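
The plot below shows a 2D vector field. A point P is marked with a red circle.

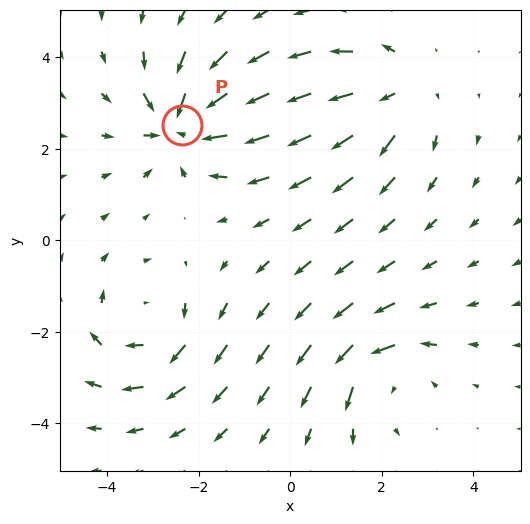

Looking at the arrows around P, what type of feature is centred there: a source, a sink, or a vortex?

sink

At P (-2.4, 2.5) the arrows converge inward. Divergence about -6, curl ≈0 — negative divergence with near-zero curl is a sink.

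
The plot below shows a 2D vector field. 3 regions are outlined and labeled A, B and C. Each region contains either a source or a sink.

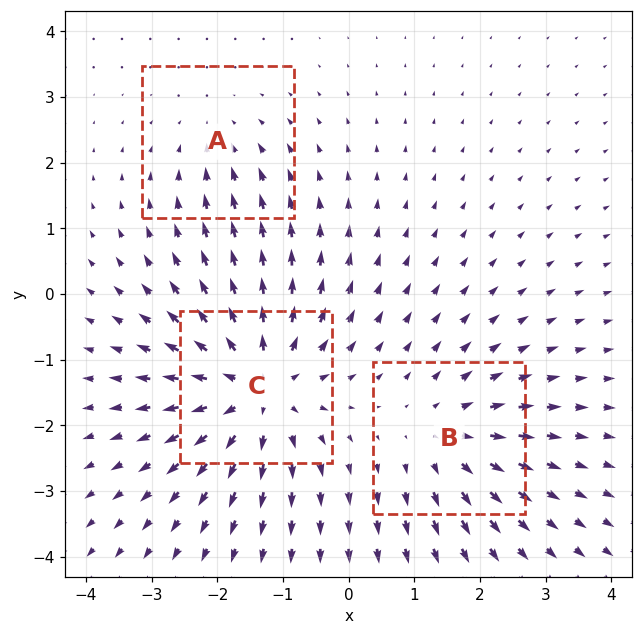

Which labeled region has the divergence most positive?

C

Divergence at each region's feature centre — A: about -2, B: about +3, C: about +5. Region C is most positive.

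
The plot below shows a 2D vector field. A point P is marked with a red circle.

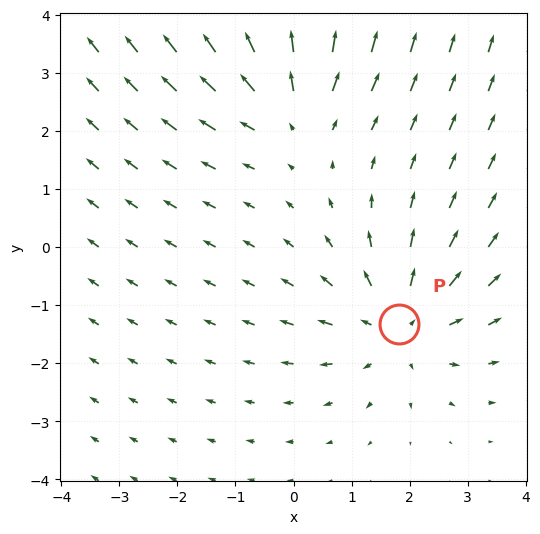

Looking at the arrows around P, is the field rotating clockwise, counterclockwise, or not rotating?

not rotating

Near P at (1.8, -1.3) the arrows show no circulation. The curl there is ≈0.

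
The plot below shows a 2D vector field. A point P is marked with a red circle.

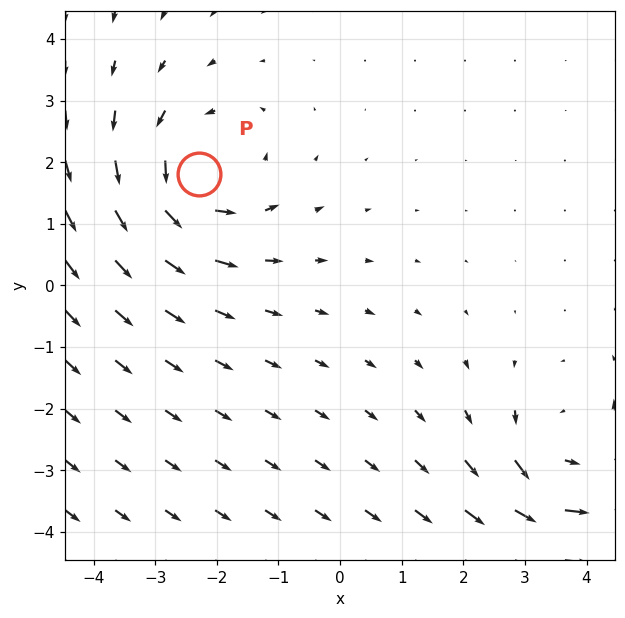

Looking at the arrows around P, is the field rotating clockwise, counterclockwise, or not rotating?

counterclockwise

Near P at (-2.3, 1.8) the arrows circulate counterclockwise. The curl (z-component) there is about +3; positive curl means counterclockwise rotation.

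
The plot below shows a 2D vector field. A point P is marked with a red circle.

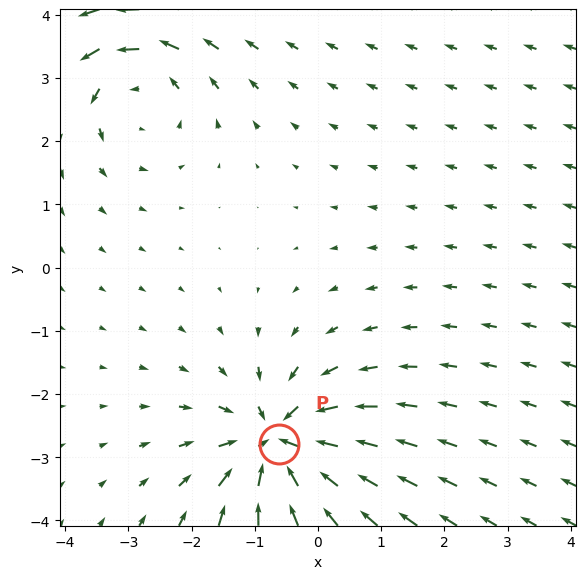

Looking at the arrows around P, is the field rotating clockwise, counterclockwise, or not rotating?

Near P at (-0.6, -2.8) the arrows show no circulation. The curl there is ≈0.

not rotating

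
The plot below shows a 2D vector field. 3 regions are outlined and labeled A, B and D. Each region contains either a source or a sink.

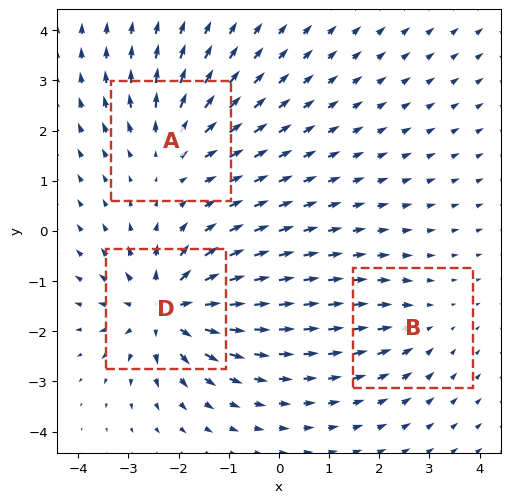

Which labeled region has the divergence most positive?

Divergence at each region's feature centre — A: about +3, B: about -2, D: about +6. Region D is most positive.

D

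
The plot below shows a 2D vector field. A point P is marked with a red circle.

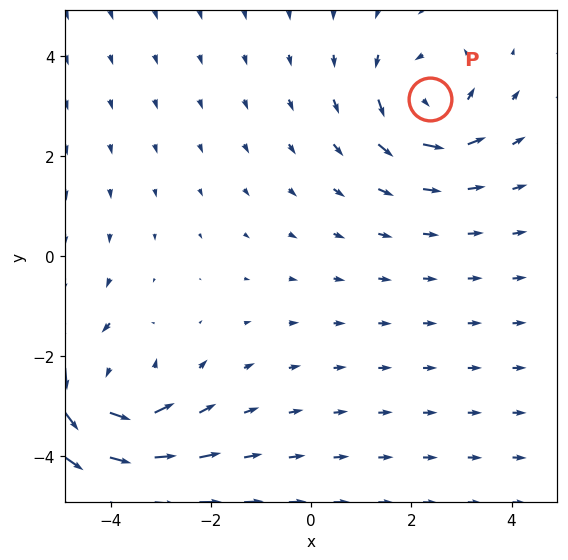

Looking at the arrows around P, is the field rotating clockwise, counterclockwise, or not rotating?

Near P at (2.4, 3.1) the arrows circulate counterclockwise. The curl (z-component) there is about +4; positive curl means counterclockwise rotation.

counterclockwise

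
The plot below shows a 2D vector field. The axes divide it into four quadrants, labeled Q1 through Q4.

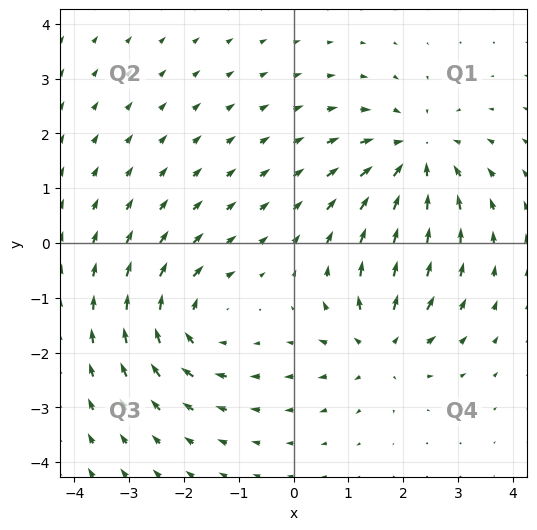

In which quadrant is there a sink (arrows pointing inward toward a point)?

Q1

The sink sits at approximately (2.2, 1.6), which lies in quadrant Q1. The divergence there is about -5, negative as expected for a sink.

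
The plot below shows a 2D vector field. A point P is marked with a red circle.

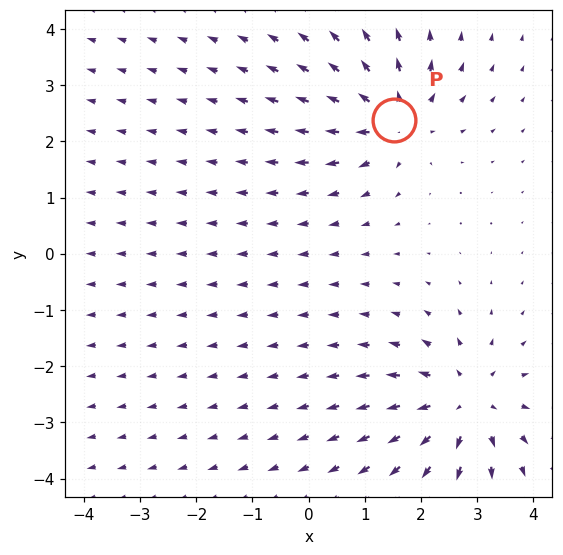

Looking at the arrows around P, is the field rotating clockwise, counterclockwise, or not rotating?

Near P at (1.5, 2.4) the arrows show no circulation. The curl there is ≈0.

not rotating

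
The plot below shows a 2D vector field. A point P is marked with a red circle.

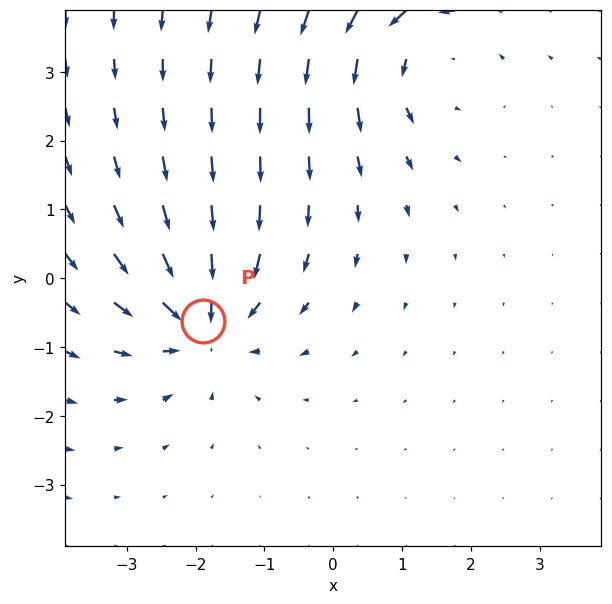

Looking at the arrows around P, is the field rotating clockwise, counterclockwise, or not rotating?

not rotating

Near P at (-1.9, -0.6) the arrows show no circulation. The curl there is ≈0.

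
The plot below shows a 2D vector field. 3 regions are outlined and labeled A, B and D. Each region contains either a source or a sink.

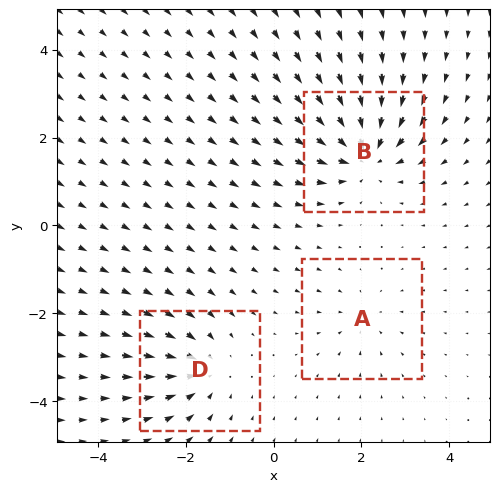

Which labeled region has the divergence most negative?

B

Divergence at each region's feature centre — A: about -2, B: about -6, D: about -4. Region B is most negative.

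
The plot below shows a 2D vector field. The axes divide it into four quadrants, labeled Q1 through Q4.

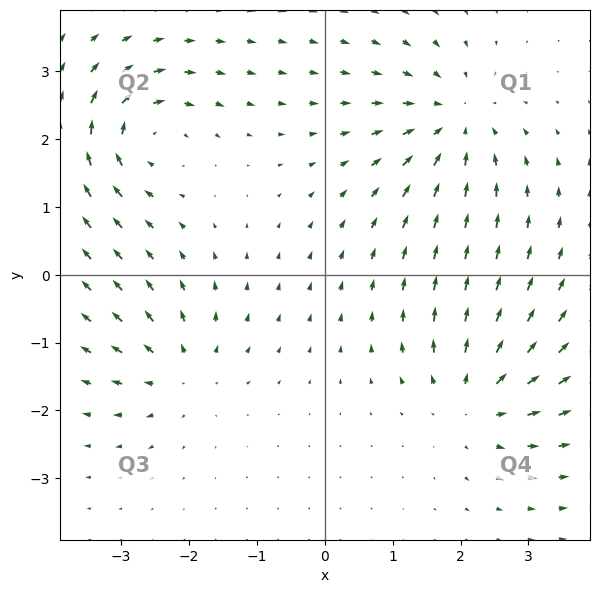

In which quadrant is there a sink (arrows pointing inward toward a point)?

The sink sits at approximately (1.9, 2.2), which lies in quadrant Q1. The divergence there is about -4, negative as expected for a sink.

Q1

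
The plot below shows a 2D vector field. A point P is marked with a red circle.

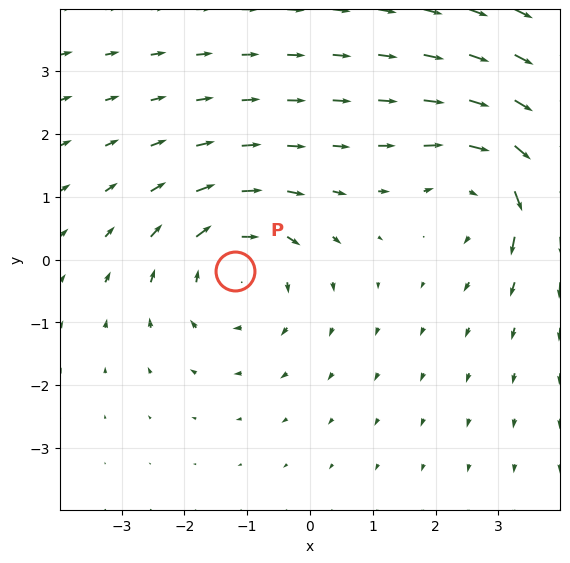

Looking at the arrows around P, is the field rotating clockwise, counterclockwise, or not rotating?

Near P at (-1.2, -0.2) the arrows circulate clockwise. The curl (z-component) there is about -4; negative curl means clockwise rotation.

clockwise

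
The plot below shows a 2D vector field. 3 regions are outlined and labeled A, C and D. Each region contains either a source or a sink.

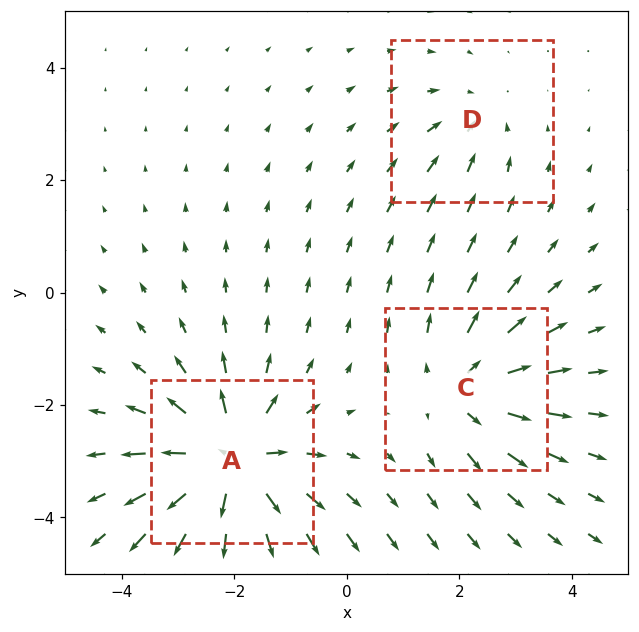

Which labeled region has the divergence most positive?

A

Divergence at each region's feature centre — A: about +6, C: about +4, D: about -2. Region A is most positive.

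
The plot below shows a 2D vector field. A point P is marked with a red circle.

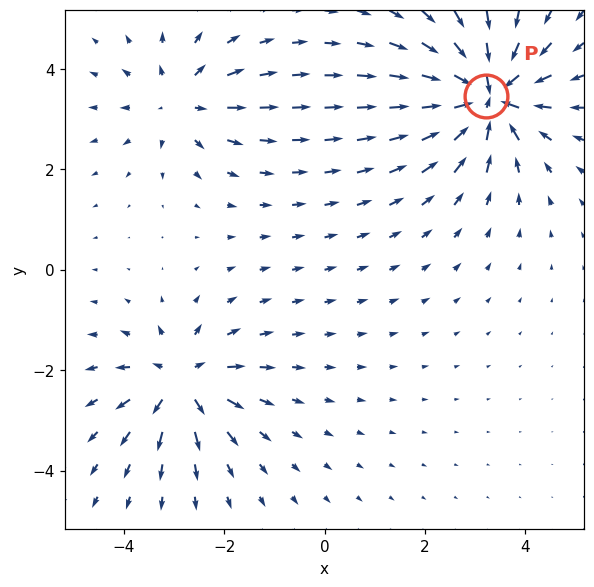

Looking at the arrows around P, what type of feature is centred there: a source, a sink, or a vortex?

At P (3.2, 3.5) the arrows converge inward. Divergence about -6, curl ≈0 — negative divergence with near-zero curl is a sink.

sink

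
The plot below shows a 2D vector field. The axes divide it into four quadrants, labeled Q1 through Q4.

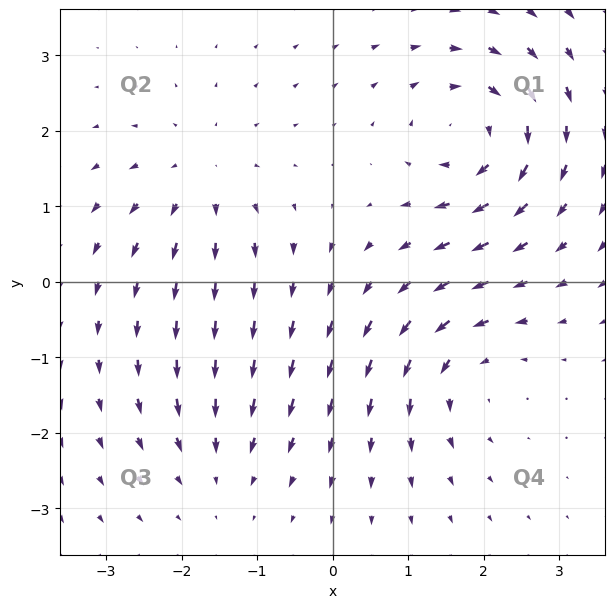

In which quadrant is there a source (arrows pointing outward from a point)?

Q2

The source sits at approximately (-1.7, 1.4), which lies in quadrant Q2. The divergence there is about +4, positive as expected for a source.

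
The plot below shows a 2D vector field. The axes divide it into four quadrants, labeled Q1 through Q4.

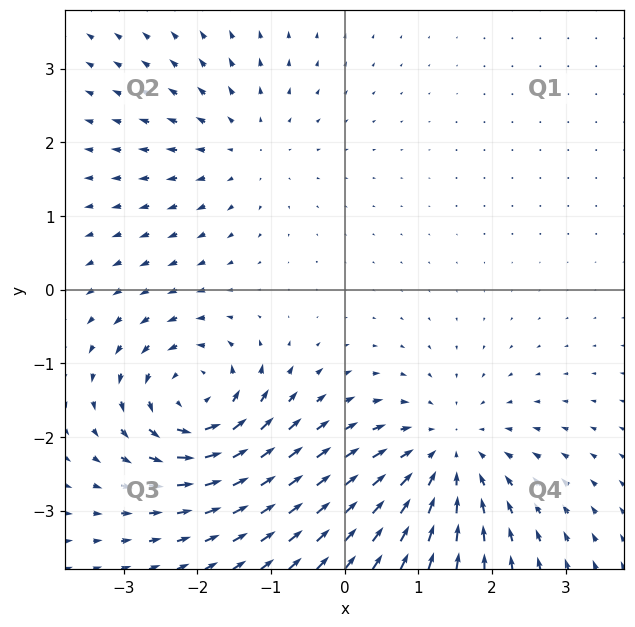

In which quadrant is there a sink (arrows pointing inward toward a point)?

Q4

The sink sits at approximately (1.4, -2.3), which lies in quadrant Q4. The divergence there is about -4, negative as expected for a sink.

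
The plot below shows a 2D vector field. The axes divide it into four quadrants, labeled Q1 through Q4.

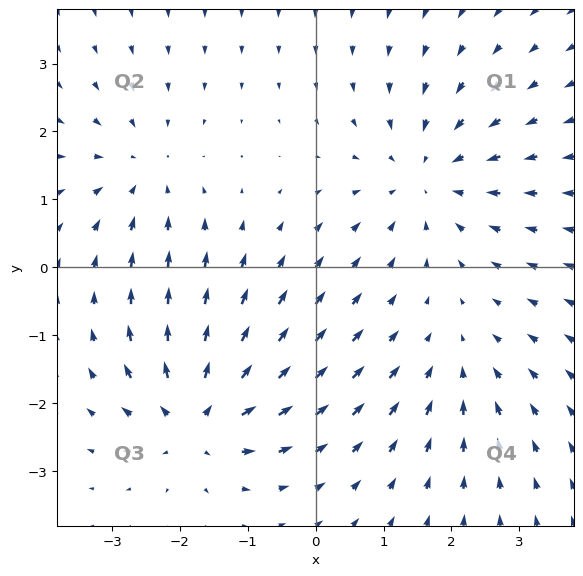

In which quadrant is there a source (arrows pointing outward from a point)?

The source sits at approximately (-1.7, -2.2), which lies in quadrant Q3. The divergence there is about +7, positive as expected for a source.

Q3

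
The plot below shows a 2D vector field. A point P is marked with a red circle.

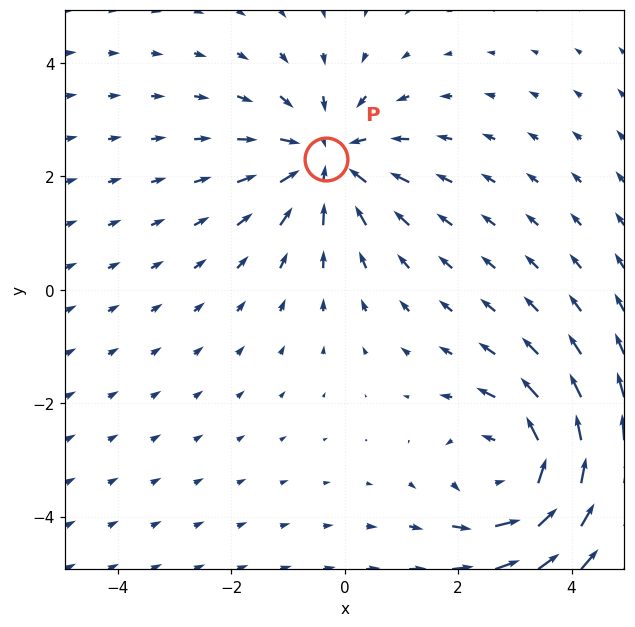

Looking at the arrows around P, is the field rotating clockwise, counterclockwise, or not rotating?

Near P at (-0.3, 2.3) the arrows show no circulation. The curl there is ≈0.

not rotating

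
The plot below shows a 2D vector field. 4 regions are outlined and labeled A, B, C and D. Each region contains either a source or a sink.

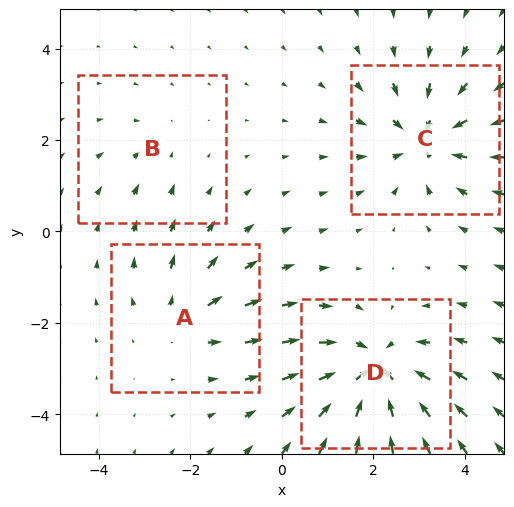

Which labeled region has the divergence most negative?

Divergence at each region's feature centre — A: about +3, B: about -2, C: about -5, D: about -7. Region D is most negative.

D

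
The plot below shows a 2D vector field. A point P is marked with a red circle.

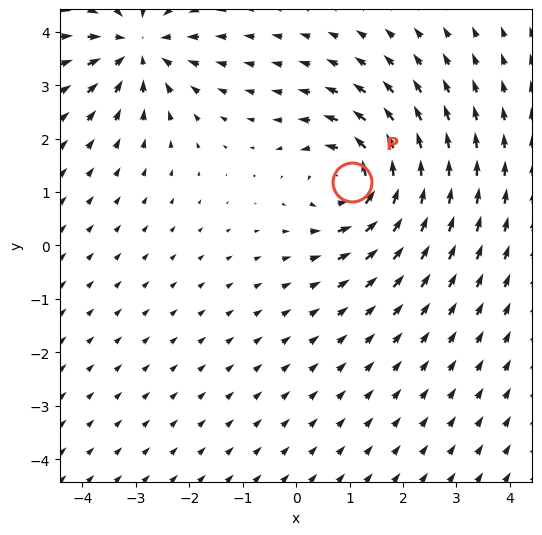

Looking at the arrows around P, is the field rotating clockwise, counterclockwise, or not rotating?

counterclockwise

Near P at (1.0, 1.2) the arrows circulate counterclockwise. The curl (z-component) there is about +6; positive curl means counterclockwise rotation.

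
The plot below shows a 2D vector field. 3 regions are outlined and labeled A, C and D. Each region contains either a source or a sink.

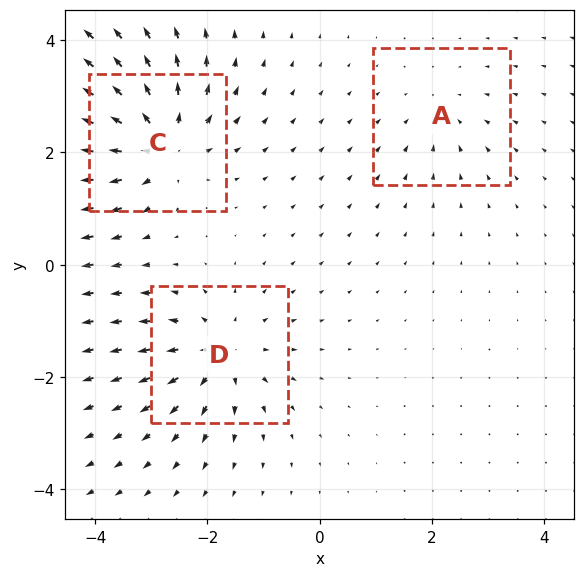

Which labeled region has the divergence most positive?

Divergence at each region's feature centre — A: about -2, C: about +5, D: about +4. Region C is most positive.

C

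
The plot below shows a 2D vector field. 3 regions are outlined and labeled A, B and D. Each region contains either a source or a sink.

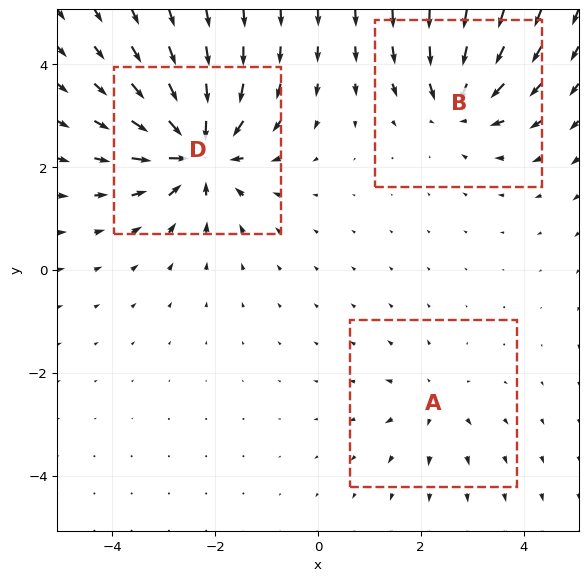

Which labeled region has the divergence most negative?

Divergence at each region's feature centre — A: about +2, B: about -4, D: about -6. Region D is most negative.

D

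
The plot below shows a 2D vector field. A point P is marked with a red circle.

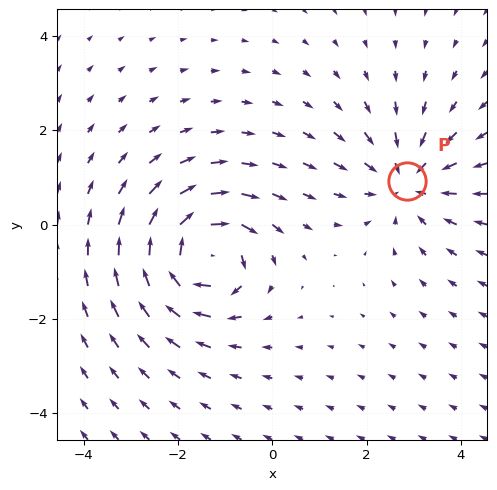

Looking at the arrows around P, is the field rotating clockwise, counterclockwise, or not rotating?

Near P at (2.9, 0.9) the arrows show no circulation. The curl there is ≈0.

not rotating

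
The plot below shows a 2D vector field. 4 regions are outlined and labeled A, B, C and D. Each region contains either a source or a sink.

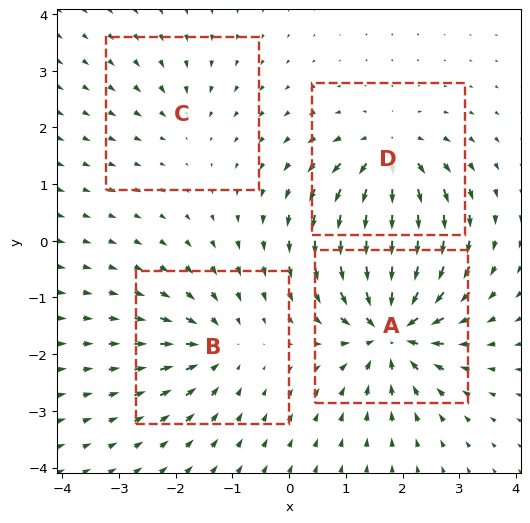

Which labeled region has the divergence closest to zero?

C

Divergence at each region's feature centre — A: about -9, B: about -5, C: about -3, D: about +6. Region C is closest to zero.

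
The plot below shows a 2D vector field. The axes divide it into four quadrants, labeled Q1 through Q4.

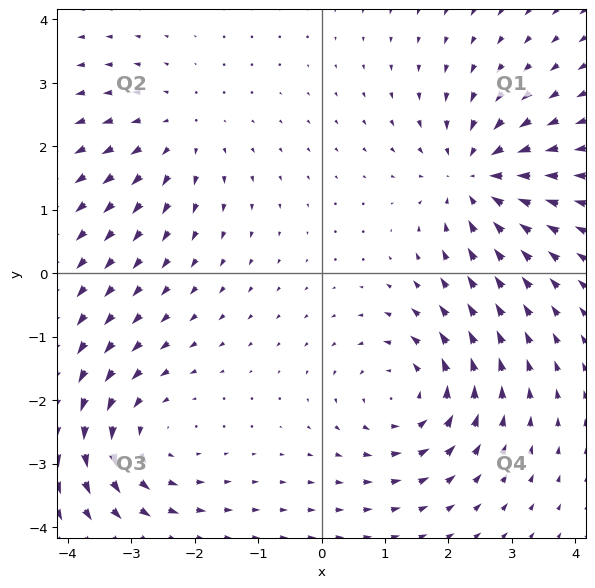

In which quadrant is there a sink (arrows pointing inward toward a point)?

Q1

The sink sits at approximately (2.4, 1.5), which lies in quadrant Q1. The divergence there is about -5, negative as expected for a sink.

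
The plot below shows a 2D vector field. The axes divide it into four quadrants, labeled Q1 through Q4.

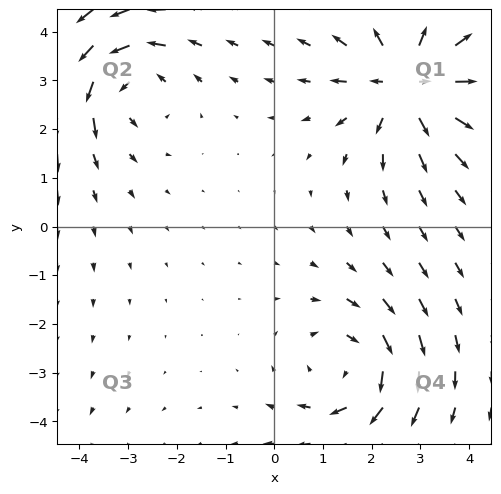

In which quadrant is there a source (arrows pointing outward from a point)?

Q1

The source sits at approximately (2.7, 3.0), which lies in quadrant Q1. The divergence there is about +5, positive as expected for a source.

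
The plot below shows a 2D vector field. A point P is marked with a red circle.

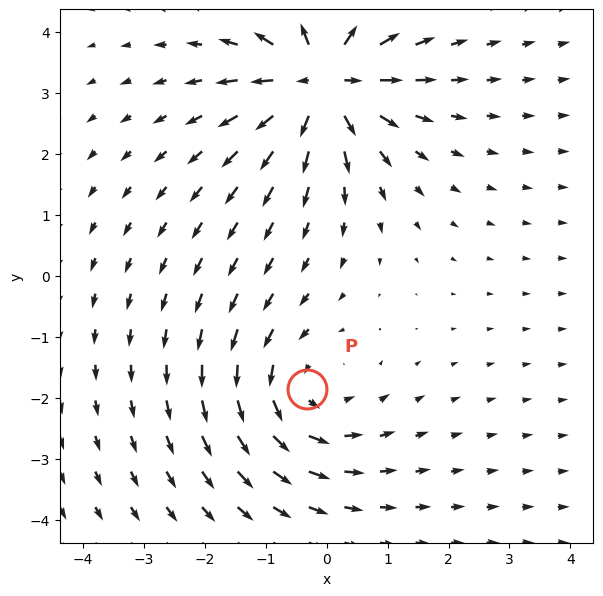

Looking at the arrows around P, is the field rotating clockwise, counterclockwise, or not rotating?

counterclockwise

Near P at (-0.3, -1.8) the arrows circulate counterclockwise. The curl (z-component) there is about +2; positive curl means counterclockwise rotation.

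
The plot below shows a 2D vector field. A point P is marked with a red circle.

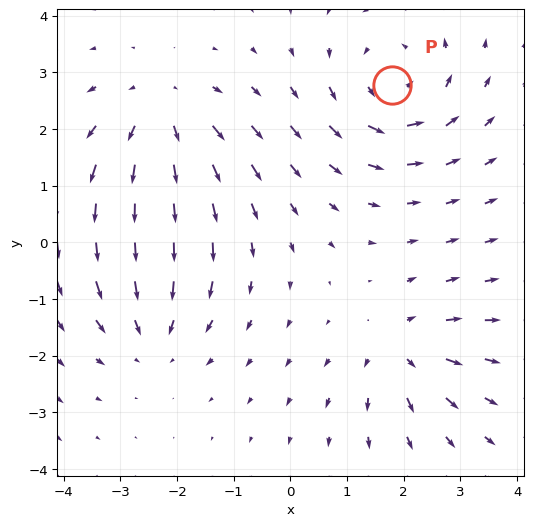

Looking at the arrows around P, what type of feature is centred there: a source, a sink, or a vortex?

vortex

At P (1.8, 2.8) the arrows circulate counterclockwise. Divergence ≈0, curl about +4 — near-zero divergence with nonzero curl is a vortex.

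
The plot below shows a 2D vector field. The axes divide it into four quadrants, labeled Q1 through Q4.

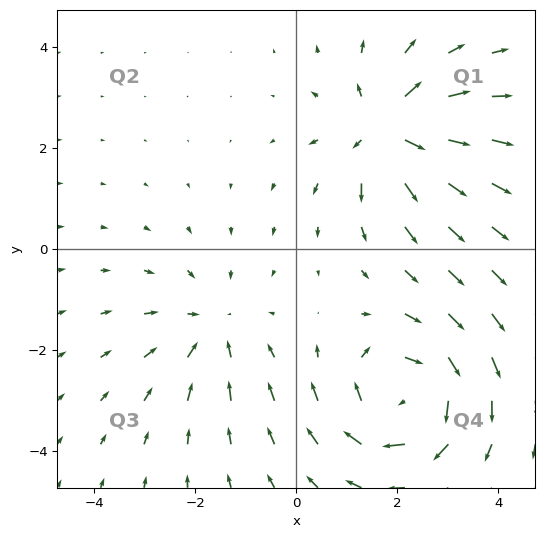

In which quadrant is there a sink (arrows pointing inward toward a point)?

The sink sits at approximately (-1.7, -1.6), which lies in quadrant Q3. The divergence there is about -3, negative as expected for a sink.

Q3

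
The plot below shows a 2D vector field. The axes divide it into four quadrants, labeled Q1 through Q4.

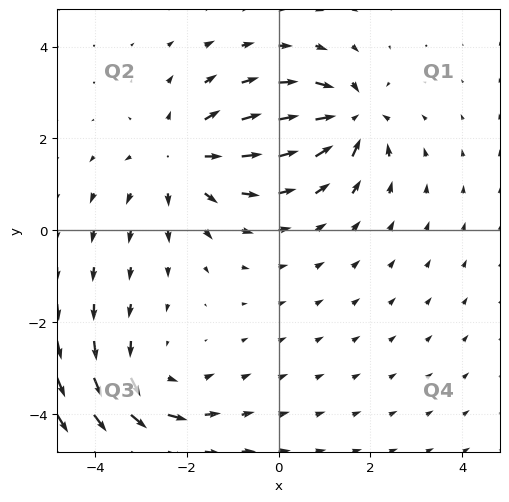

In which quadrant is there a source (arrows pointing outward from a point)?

Q2

The source sits at approximately (-2.1, 1.6), which lies in quadrant Q2. The divergence there is about +3, positive as expected for a source.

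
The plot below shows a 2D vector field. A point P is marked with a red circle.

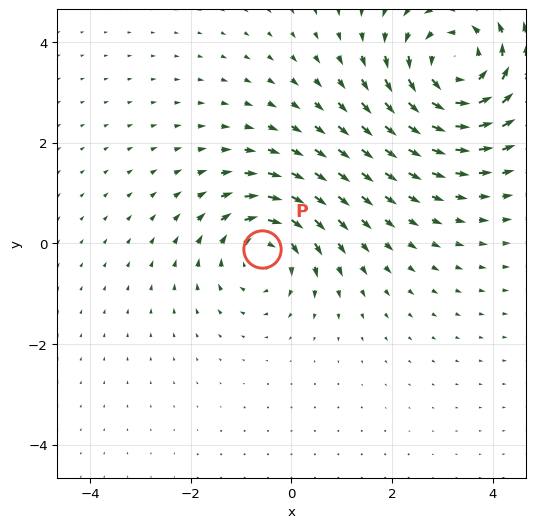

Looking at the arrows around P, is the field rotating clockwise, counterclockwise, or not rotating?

Near P at (-0.6, -0.1) the arrows circulate clockwise. The curl (z-component) there is about -4; negative curl means clockwise rotation.

clockwise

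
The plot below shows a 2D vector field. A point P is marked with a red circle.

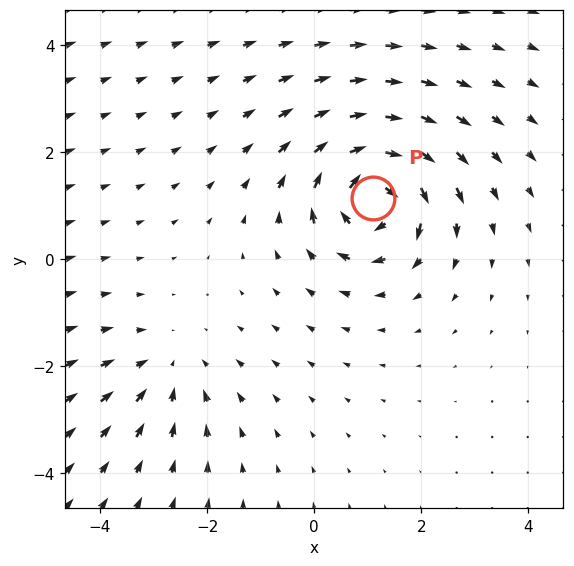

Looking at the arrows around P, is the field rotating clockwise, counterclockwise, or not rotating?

Near P at (1.1, 1.1) the arrows circulate clockwise. The curl (z-component) there is about -6; negative curl means clockwise rotation.

clockwise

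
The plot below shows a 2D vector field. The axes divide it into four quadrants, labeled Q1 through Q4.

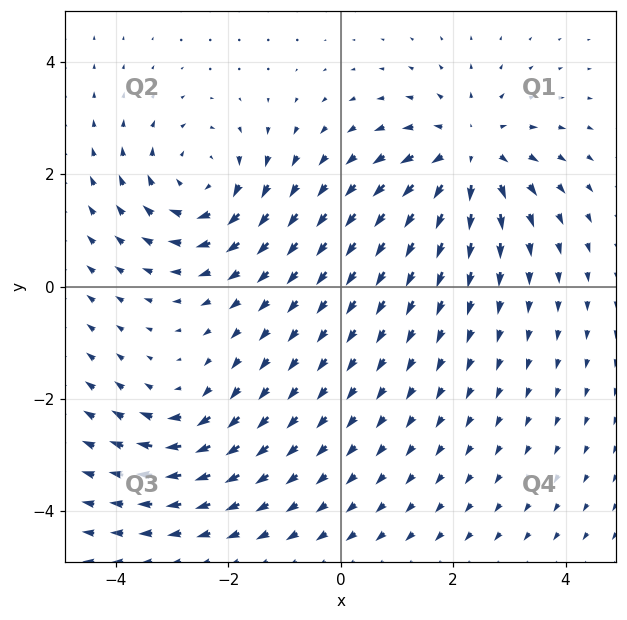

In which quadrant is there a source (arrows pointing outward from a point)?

Q1

The source sits at approximately (2.3, 2.4), which lies in quadrant Q1. The divergence there is about +4, positive as expected for a source.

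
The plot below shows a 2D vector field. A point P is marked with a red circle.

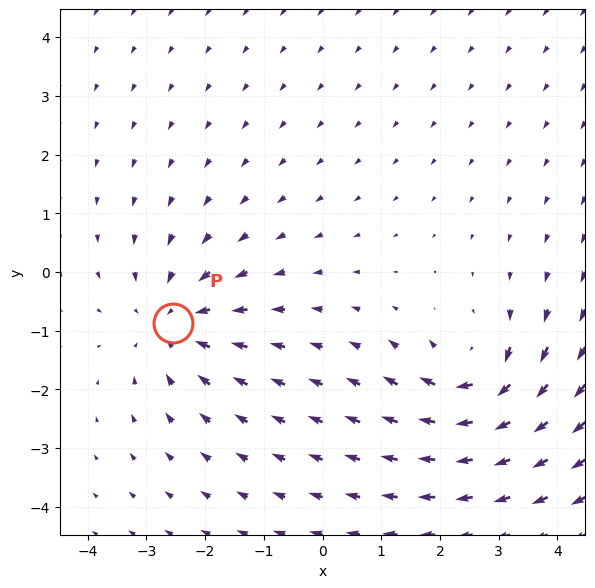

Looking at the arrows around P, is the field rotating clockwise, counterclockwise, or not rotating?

Near P at (-2.6, -0.9) the arrows show no circulation. The curl there is ≈0.

not rotating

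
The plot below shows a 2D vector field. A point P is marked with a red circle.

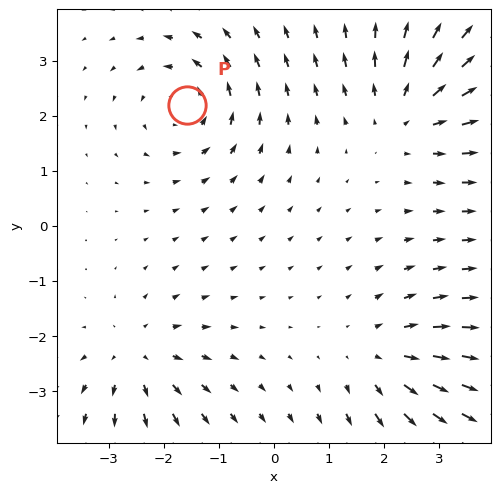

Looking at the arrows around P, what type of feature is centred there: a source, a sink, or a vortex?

At P (-1.6, 2.2) the arrows circulate counterclockwise. Divergence ≈0, curl about +5 — near-zero divergence with nonzero curl is a vortex.

vortex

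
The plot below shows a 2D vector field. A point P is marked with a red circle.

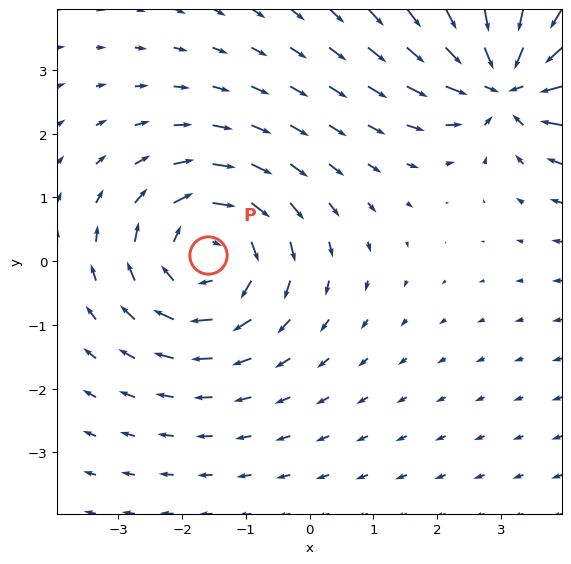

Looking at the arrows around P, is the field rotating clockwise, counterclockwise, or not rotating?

Near P at (-1.6, 0.1) the arrows circulate clockwise. The curl (z-component) there is about -4; negative curl means clockwise rotation.

clockwise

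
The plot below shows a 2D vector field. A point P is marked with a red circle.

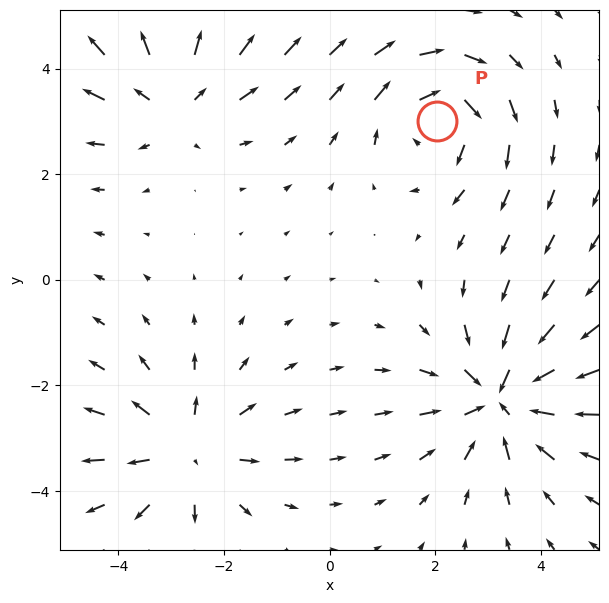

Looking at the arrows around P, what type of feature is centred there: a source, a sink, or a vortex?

vortex

At P (2.0, 3.0) the arrows circulate clockwise. Divergence ≈0, curl about -4 — near-zero divergence with nonzero curl is a vortex.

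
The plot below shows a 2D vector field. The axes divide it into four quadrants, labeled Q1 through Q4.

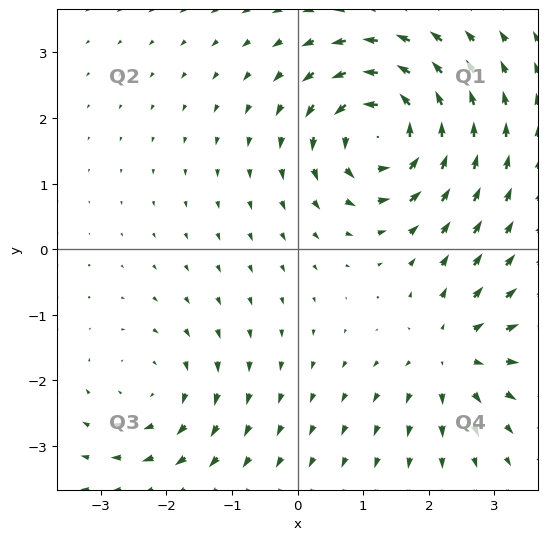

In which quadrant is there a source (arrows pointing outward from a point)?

Q4

The source sits at approximately (2.4, -1.6), which lies in quadrant Q4. The divergence there is about +3, positive as expected for a source.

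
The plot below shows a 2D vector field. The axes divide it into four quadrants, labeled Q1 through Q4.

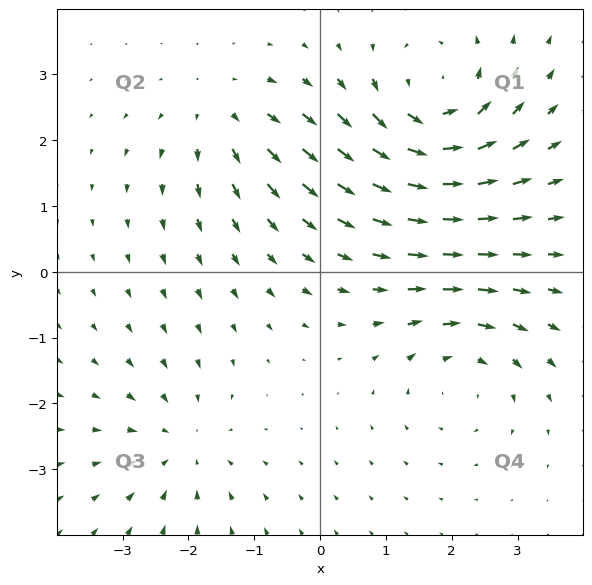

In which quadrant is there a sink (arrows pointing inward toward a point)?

The sink sits at approximately (-2.1, -2.6), which lies in quadrant Q3. The divergence there is about -3, negative as expected for a sink.

Q3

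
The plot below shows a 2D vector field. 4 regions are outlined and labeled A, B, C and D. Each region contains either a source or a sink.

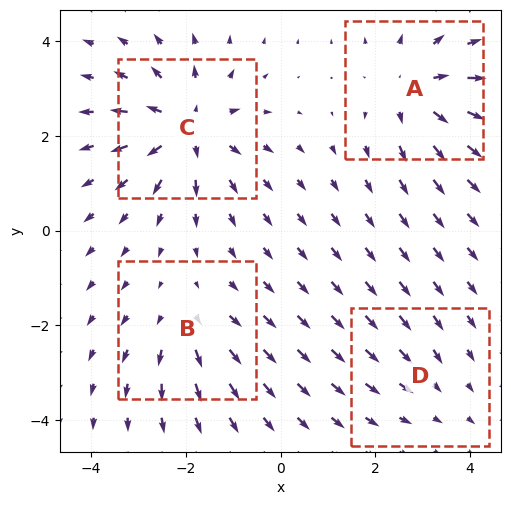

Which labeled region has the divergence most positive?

Divergence at each region's feature centre — A: about +5, B: about +3, C: about +7, D: about -2. Region C is most positive.

C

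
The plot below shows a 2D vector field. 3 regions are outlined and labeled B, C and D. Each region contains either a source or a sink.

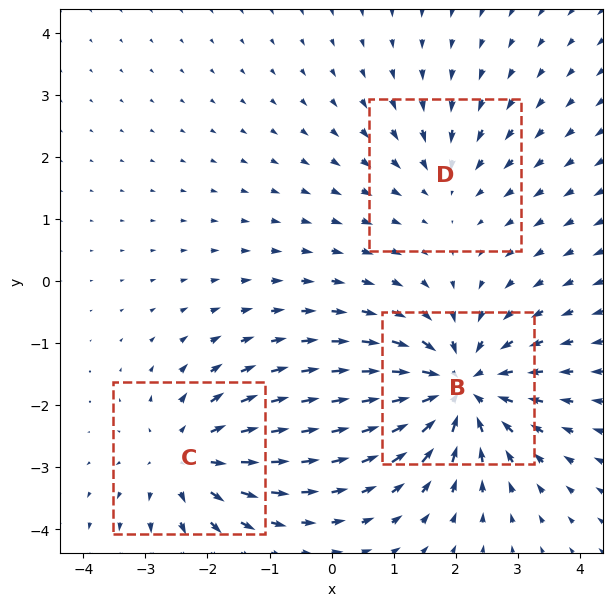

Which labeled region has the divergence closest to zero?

D

Divergence at each region's feature centre — B: about -5, C: about +3, D: about -2. Region D is closest to zero.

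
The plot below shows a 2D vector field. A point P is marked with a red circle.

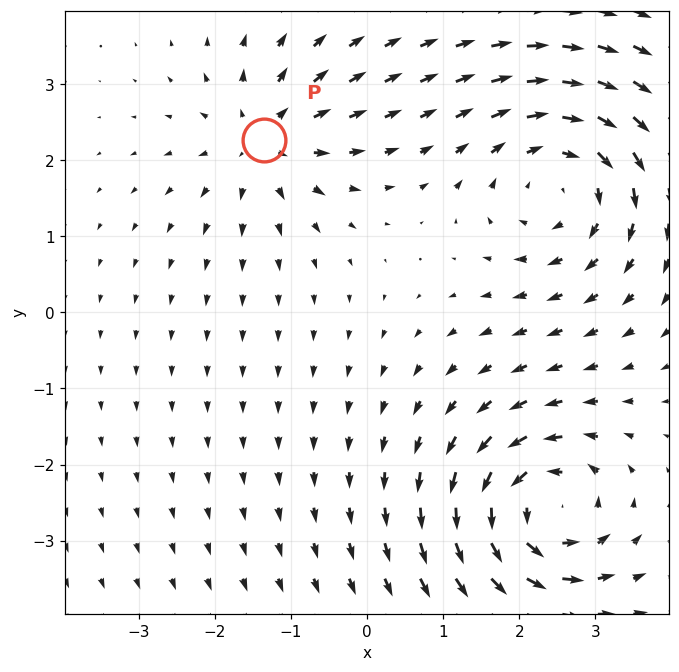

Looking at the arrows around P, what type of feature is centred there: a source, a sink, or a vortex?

At P (-1.4, 2.3) the arrows spread outward. Divergence about +4, curl ≈0 — positive divergence with near-zero curl is a source.

source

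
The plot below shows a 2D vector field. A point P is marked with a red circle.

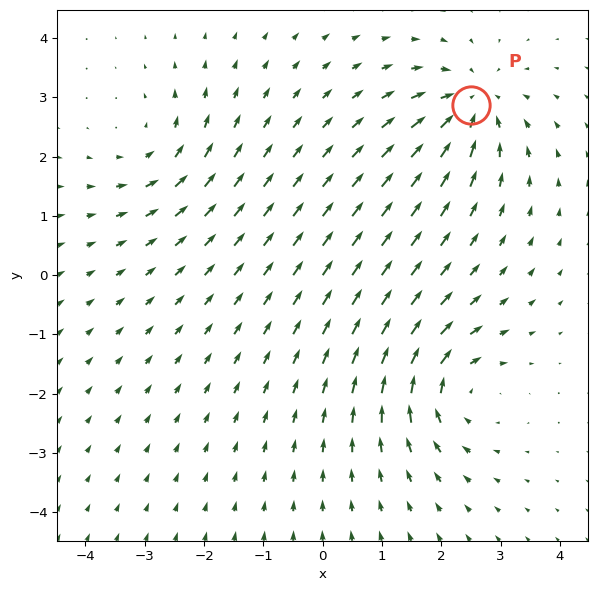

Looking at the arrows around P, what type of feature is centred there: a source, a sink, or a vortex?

At P (2.5, 2.9) the arrows converge inward. Divergence about -6, curl ≈0 — negative divergence with near-zero curl is a sink.

sink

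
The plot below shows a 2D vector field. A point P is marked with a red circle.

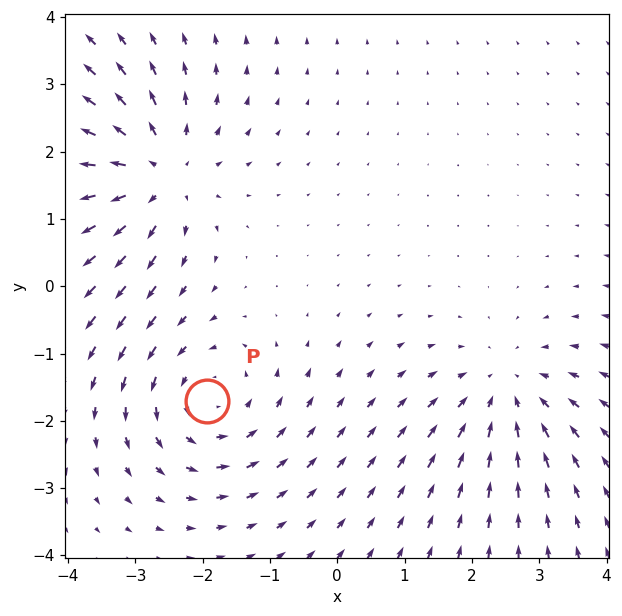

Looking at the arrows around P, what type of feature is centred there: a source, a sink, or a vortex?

vortex

At P (-1.9, -1.7) the arrows circulate counterclockwise. Divergence ≈0, curl about +3 — near-zero divergence with nonzero curl is a vortex.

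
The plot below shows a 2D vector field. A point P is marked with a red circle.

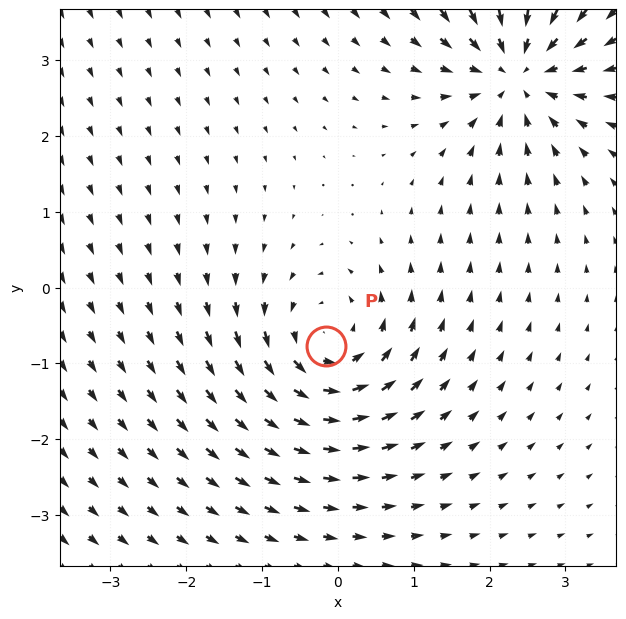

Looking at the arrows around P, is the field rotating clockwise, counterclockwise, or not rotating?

Near P at (-0.2, -0.8) the arrows circulate counterclockwise. The curl (z-component) there is about +6; positive curl means counterclockwise rotation.

counterclockwise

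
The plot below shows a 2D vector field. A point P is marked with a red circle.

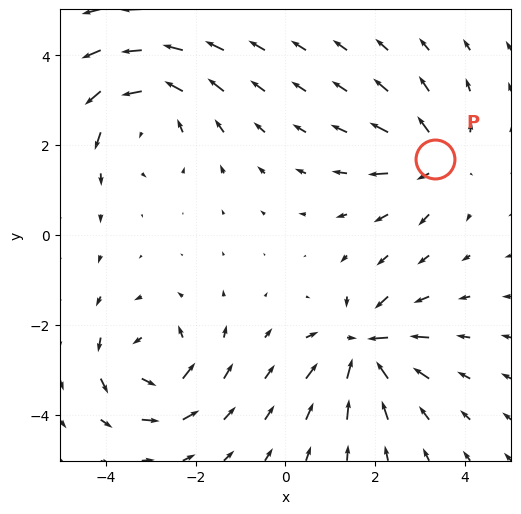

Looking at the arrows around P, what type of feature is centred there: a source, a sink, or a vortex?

At P (3.3, 1.7) the arrows spread outward. Divergence about +4, curl ≈0 — positive divergence with near-zero curl is a source.

source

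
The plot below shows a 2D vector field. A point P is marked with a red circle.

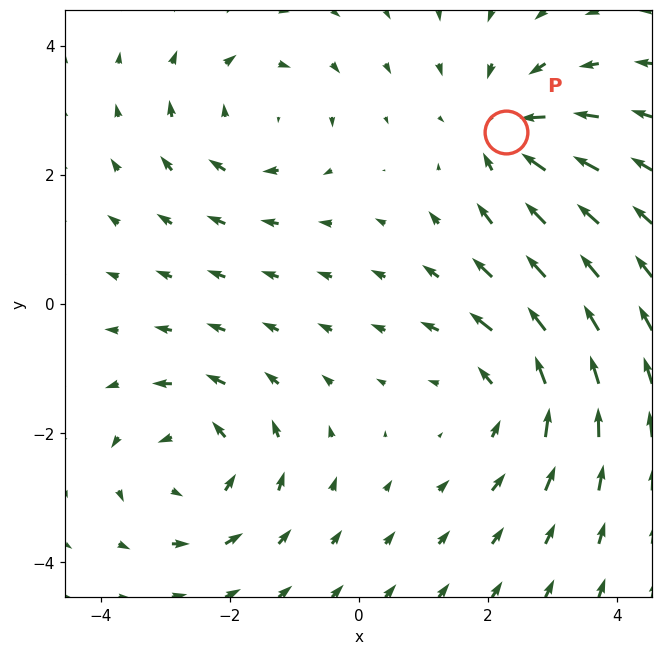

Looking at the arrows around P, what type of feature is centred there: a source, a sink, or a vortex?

sink

At P (2.3, 2.7) the arrows converge inward. Divergence about -4, curl ≈0 — negative divergence with near-zero curl is a sink.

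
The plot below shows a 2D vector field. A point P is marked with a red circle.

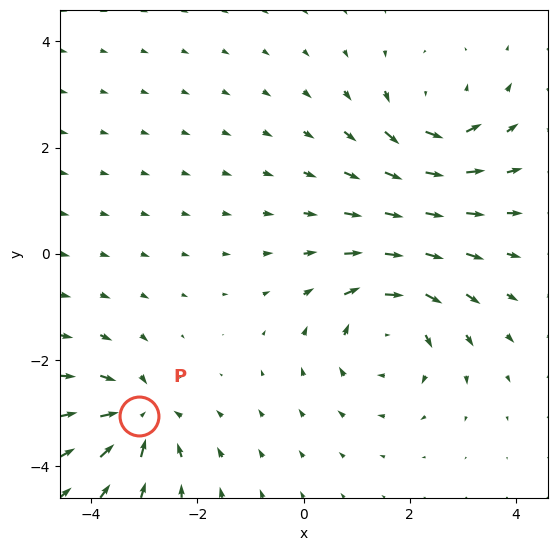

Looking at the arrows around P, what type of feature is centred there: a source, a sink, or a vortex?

At P (-3.1, -3.1) the arrows converge inward. Divergence about -4, curl ≈0 — negative divergence with near-zero curl is a sink.

sink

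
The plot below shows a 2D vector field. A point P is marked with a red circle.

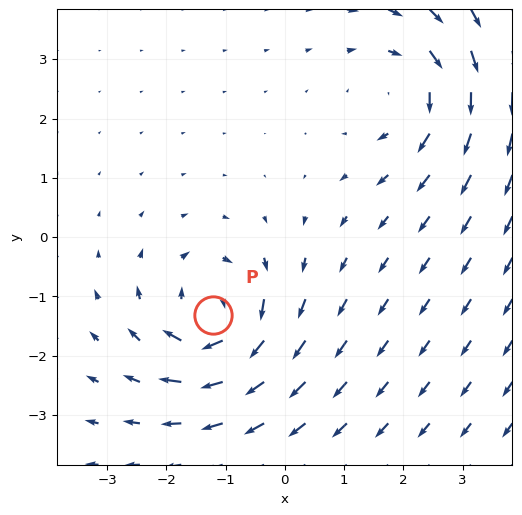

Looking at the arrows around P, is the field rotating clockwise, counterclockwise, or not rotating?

clockwise

Near P at (-1.2, -1.3) the arrows circulate clockwise. The curl (z-component) there is about -6; negative curl means clockwise rotation.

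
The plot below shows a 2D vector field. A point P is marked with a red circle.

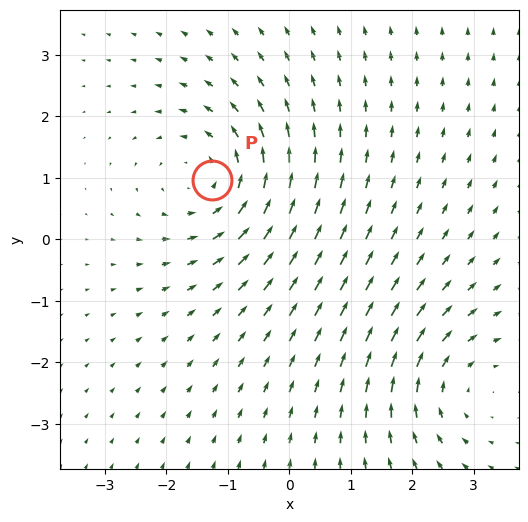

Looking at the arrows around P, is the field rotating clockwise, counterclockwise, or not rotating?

Near P at (-1.3, 1.0) the arrows circulate counterclockwise. The curl (z-component) there is about +3; positive curl means counterclockwise rotation.

counterclockwise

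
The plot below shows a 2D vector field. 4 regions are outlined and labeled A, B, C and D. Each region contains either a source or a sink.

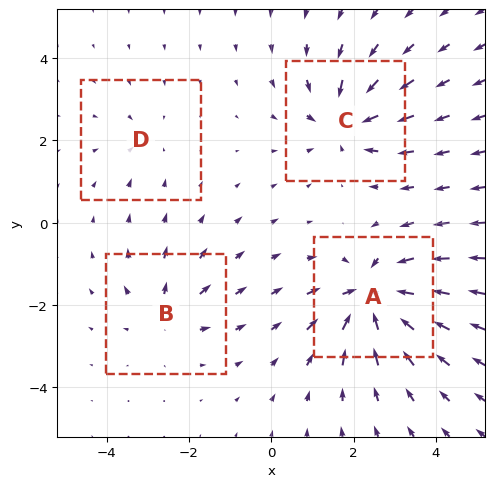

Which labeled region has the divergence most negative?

Divergence at each region's feature centre — A: about -8, B: about +4, C: about -6, D: about -2. Region A is most negative.

A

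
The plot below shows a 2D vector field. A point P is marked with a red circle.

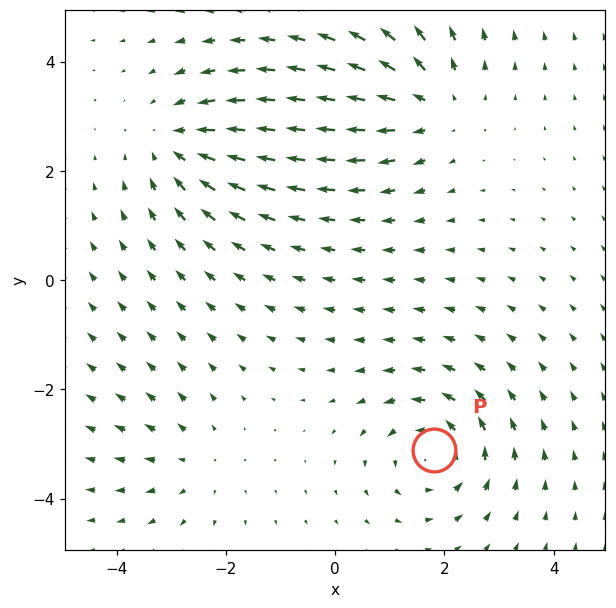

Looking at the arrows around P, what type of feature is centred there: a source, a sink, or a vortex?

At P (1.8, -3.1) the arrows circulate counterclockwise. Divergence ≈0, curl about +5 — near-zero divergence with nonzero curl is a vortex.

vortex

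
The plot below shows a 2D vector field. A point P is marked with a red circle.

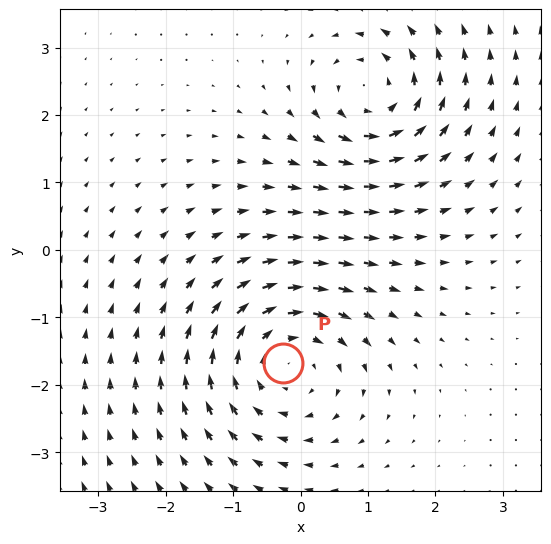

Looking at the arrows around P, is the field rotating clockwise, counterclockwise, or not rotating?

clockwise

Near P at (-0.3, -1.7) the arrows circulate clockwise. The curl (z-component) there is about -3; negative curl means clockwise rotation.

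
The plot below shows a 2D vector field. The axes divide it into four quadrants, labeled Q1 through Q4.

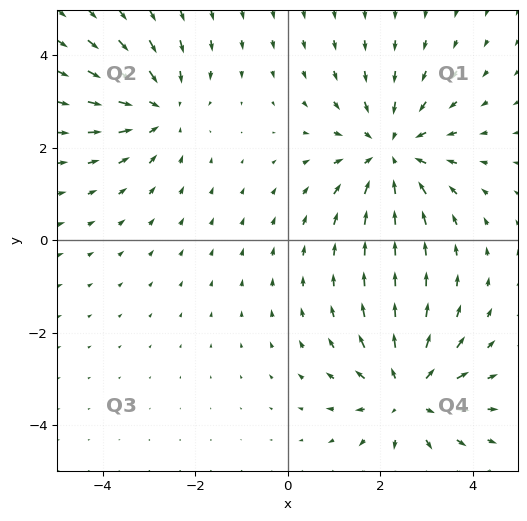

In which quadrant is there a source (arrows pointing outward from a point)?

Q4

The source sits at approximately (2.6, -3.3), which lies in quadrant Q4. The divergence there is about +4, positive as expected for a source.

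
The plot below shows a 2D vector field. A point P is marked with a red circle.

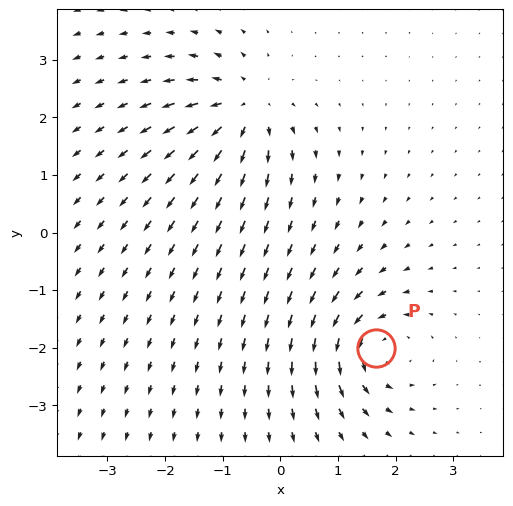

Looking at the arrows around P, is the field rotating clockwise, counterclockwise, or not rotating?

Near P at (1.7, -2.0) the arrows circulate counterclockwise. The curl (z-component) there is about +6; positive curl means counterclockwise rotation.

counterclockwise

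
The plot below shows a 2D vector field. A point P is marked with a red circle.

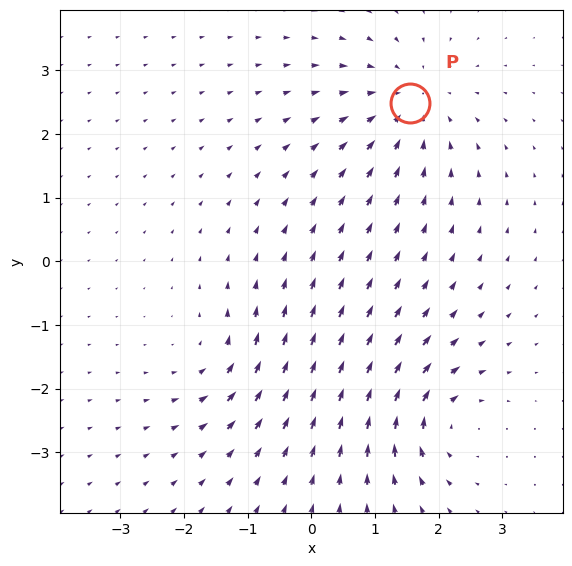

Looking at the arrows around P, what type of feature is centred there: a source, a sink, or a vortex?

At P (1.5, 2.5) the arrows converge inward. Divergence about -4, curl ≈0 — negative divergence with near-zero curl is a sink.

sink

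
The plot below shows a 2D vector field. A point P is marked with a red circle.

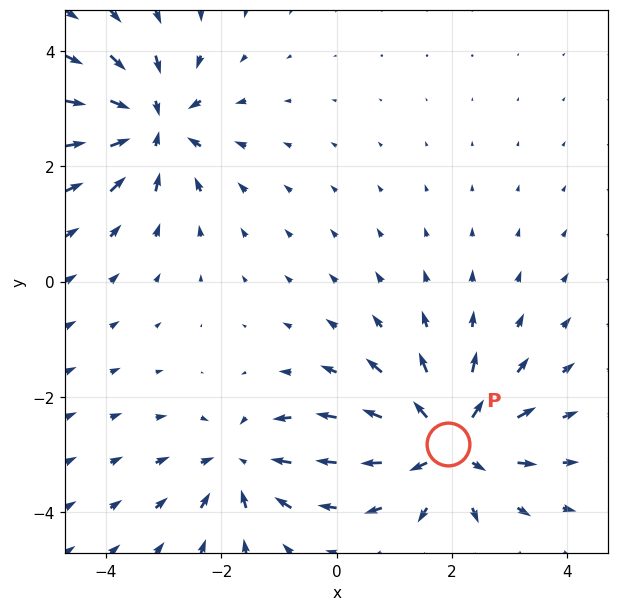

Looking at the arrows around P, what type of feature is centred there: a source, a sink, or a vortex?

source

At P (1.9, -2.8) the arrows spread outward. Divergence about +5, curl ≈0 — positive divergence with near-zero curl is a source.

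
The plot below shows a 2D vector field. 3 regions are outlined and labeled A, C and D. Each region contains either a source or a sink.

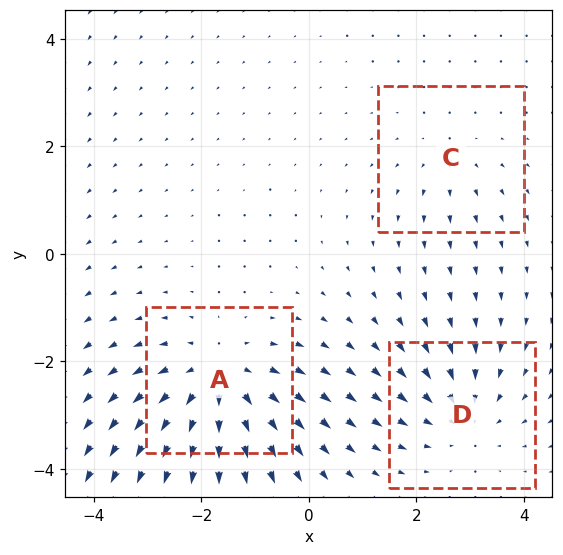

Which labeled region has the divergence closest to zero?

C

Divergence at each region's feature centre — A: about +4, C: about +2, D: about -3. Region C is closest to zero.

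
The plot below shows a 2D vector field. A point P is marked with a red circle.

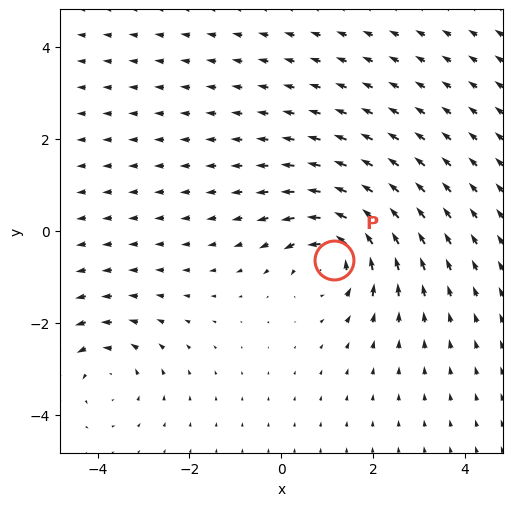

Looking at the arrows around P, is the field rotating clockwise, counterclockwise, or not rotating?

Near P at (1.2, -0.6) the arrows circulate counterclockwise. The curl (z-component) there is about +5; positive curl means counterclockwise rotation.

counterclockwise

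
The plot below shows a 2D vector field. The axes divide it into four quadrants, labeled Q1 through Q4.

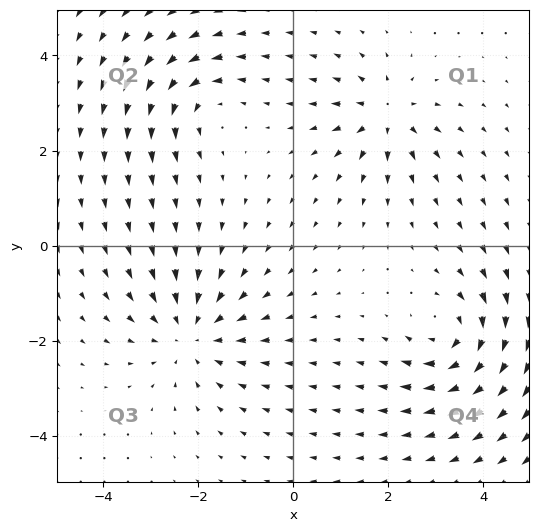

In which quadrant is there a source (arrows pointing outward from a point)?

The source sits at approximately (2.0, 2.7), which lies in quadrant Q1. The divergence there is about +5, positive as expected for a source.

Q1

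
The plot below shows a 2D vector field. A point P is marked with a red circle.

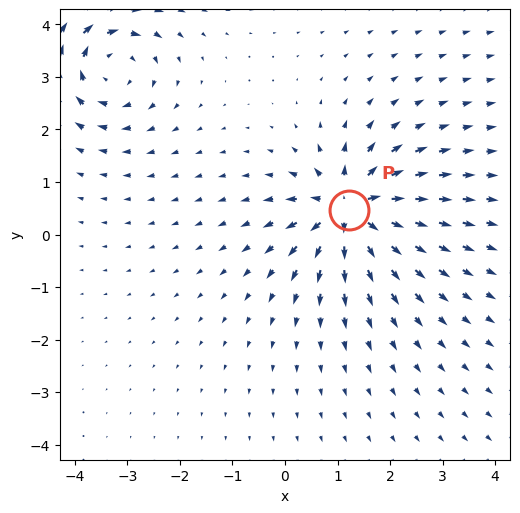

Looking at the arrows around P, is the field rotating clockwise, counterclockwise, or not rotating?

Near P at (1.2, 0.5) the arrows show no circulation. The curl there is ≈0.

not rotating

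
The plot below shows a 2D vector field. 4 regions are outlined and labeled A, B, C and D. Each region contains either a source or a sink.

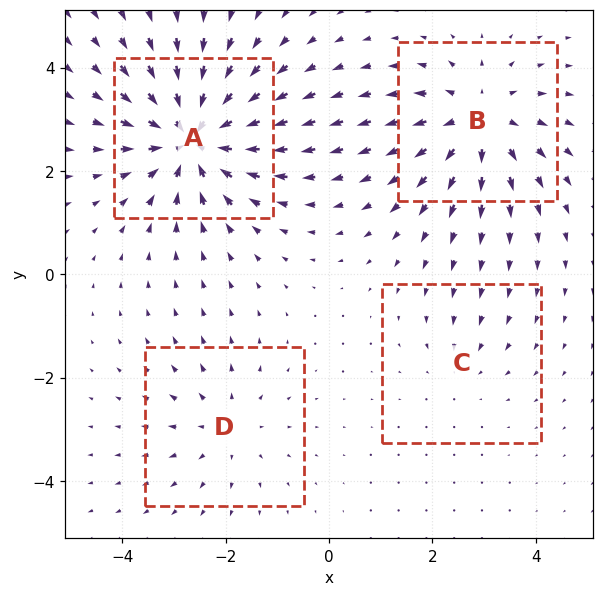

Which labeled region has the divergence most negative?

Divergence at each region's feature centre — A: about -7, B: about +5, C: about -2, D: about +3. Region A is most negative.

A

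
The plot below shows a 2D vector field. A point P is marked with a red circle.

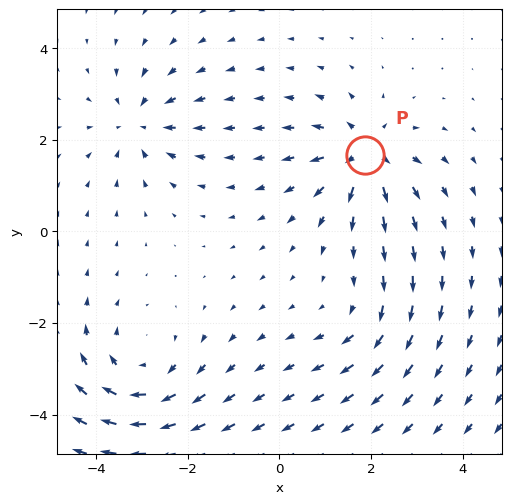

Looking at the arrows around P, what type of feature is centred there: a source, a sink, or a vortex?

At P (1.9, 1.7) the arrows spread outward. Divergence about +5, curl ≈0 — positive divergence with near-zero curl is a source.

source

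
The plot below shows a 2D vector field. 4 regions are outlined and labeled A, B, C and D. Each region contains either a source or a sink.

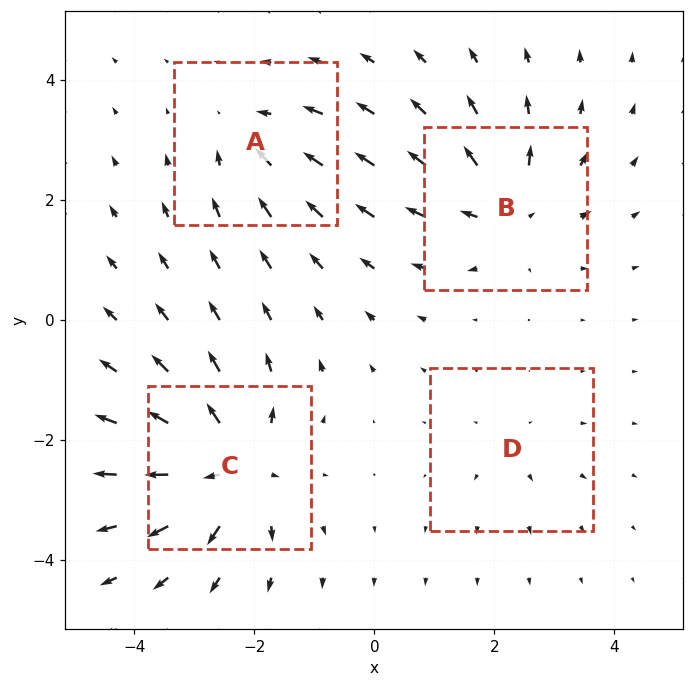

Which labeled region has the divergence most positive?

Divergence at each region's feature centre — A: about -4, B: about +5, C: about +7, D: about +2. Region C is most positive.

C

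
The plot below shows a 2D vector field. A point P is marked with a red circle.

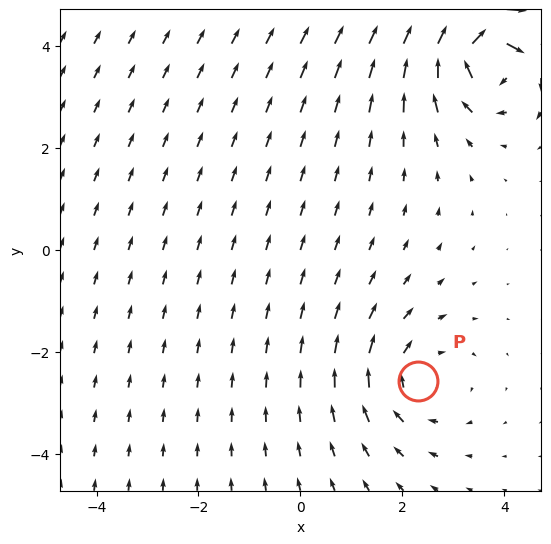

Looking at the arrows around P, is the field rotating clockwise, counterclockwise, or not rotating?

Near P at (2.3, -2.6) the arrows circulate clockwise. The curl (z-component) there is about -3; negative curl means clockwise rotation.

clockwise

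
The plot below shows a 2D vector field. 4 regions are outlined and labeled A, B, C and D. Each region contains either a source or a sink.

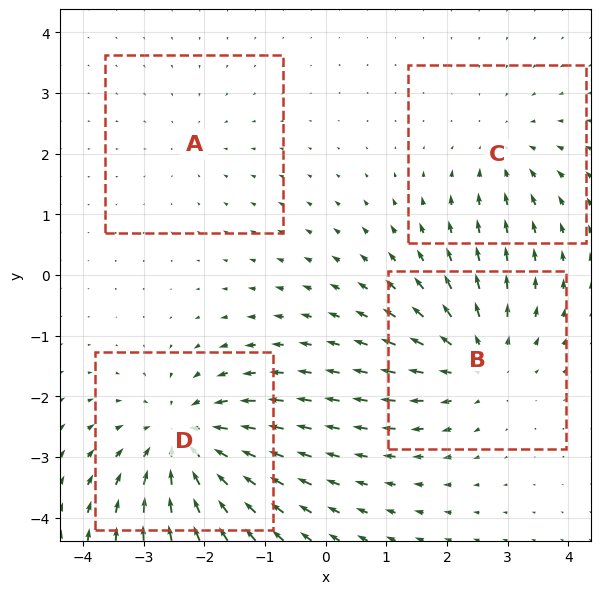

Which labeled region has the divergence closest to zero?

Divergence at each region's feature centre — A: about -2, B: about +5, C: about -3, D: about -6. Region A is closest to zero.

A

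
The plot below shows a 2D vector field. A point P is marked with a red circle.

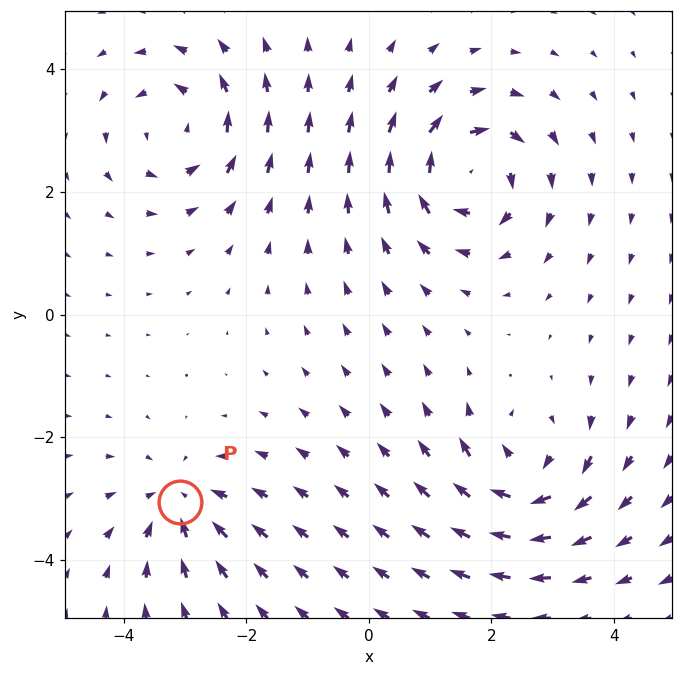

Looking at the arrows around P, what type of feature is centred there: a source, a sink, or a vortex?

At P (-3.1, -3.1) the arrows converge inward. Divergence about -4, curl ≈0 — negative divergence with near-zero curl is a sink.

sink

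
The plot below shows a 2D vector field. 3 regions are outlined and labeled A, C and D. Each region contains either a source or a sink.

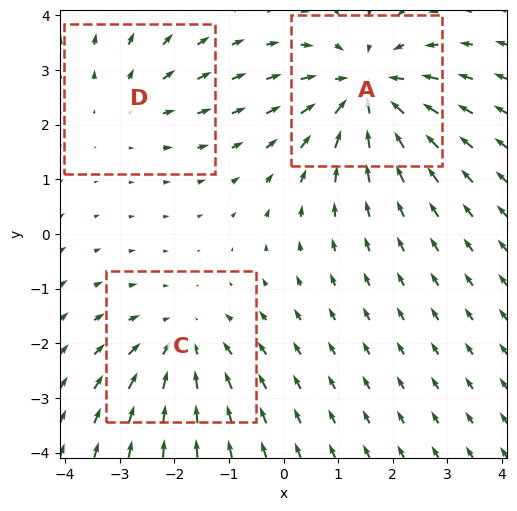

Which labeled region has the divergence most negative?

Divergence at each region's feature centre — A: about -4, C: about -3, D: about +2. Region A is most negative.

A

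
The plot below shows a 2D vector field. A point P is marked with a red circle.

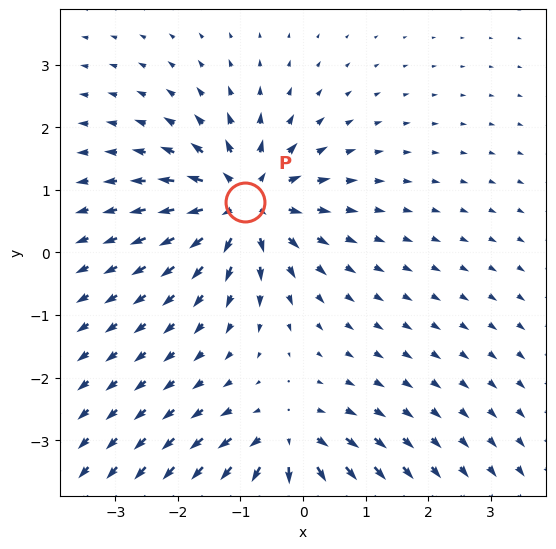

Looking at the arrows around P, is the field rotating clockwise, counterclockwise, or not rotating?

Near P at (-0.9, 0.8) the arrows show no circulation. The curl there is ≈0.

not rotating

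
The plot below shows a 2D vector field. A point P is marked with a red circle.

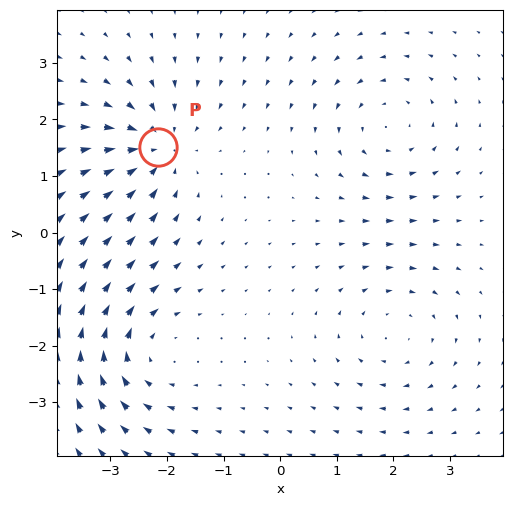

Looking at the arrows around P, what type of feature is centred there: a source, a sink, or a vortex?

At P (-2.2, 1.5) the arrows converge inward. Divergence about -5, curl ≈0 — negative divergence with near-zero curl is a sink.

sink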